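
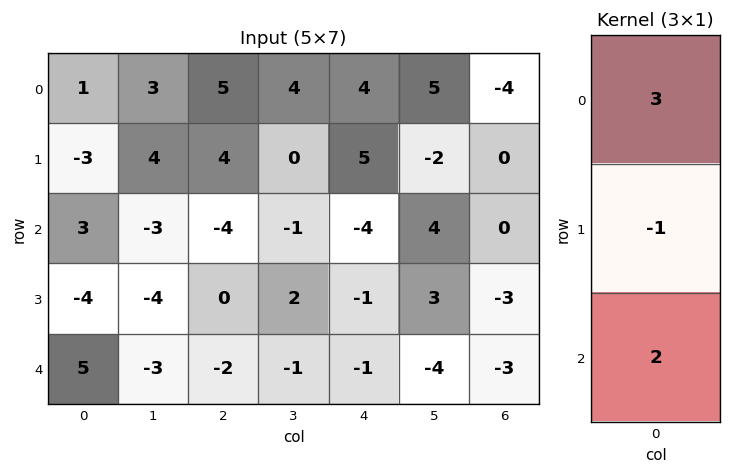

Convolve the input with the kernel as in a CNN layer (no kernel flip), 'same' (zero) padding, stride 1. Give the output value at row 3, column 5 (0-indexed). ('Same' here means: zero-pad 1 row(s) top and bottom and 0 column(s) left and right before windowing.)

The receptive field on the zero-padded input at this output position is [4 / 3 / -4]. Elementwise product with the kernel and sum: 4·3 + 3·-1 + -4·2.

1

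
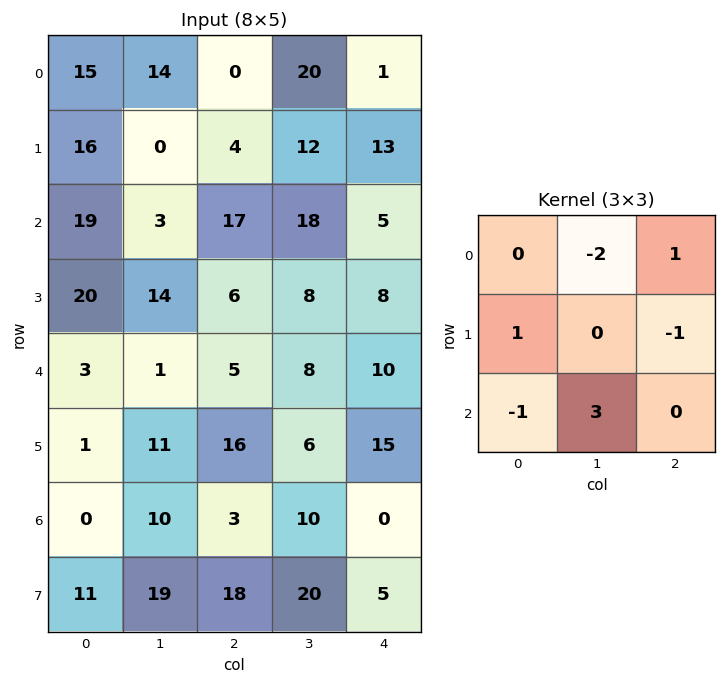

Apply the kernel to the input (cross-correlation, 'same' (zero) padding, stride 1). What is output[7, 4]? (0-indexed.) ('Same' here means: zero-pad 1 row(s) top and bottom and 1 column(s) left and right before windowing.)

20

The receptive field on the zero-padded input at this output position is [10 0 0 / 20 5 0 / 0 0 0]. Elementwise product with the kernel and sum: 0·-2 + 0·1 + 20·1 + 0·-1 + 0·-1 + 0·3.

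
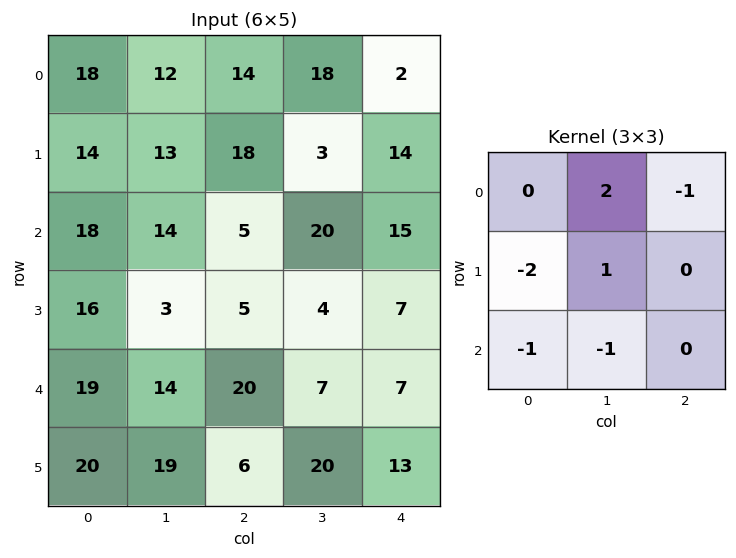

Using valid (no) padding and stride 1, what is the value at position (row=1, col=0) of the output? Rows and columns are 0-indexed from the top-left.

The receptive field on the input at this output position is [14 13 18 / 18 14 5 / 16 3 5]. Elementwise product with the kernel and sum: 13·2 + 18·-1 + 18·-2 + 14·1 + 16·-1 + 3·-1.

-33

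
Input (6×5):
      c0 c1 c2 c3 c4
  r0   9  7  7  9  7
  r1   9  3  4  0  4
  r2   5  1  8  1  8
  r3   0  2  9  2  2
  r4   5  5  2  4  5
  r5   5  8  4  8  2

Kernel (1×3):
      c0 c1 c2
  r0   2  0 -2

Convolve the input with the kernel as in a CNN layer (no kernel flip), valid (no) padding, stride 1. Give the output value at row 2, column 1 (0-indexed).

0

The receptive field on the input at this output position is [1 8 1]. Elementwise product with the kernel and sum: 1·2 + 1·-2.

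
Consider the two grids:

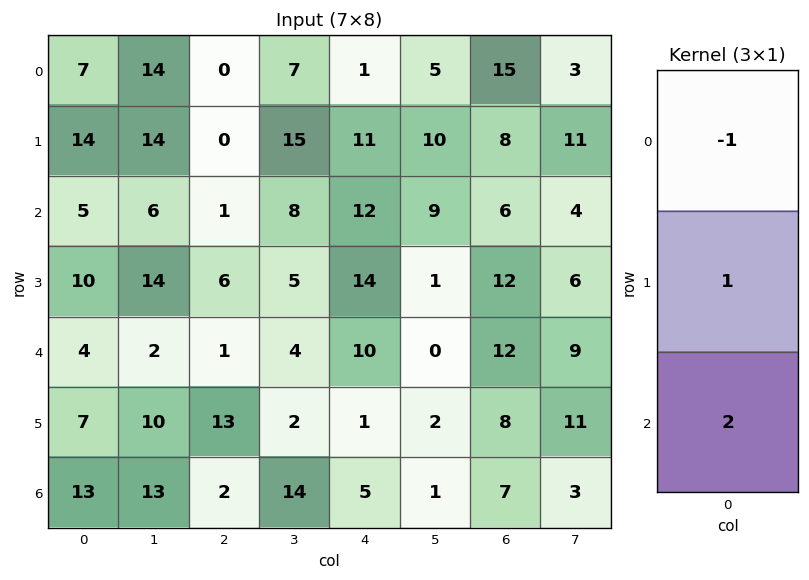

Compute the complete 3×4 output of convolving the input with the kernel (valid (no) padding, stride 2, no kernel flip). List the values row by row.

17 2 34 5
13 7 22 30
29 16 1 10

Output[0,0]: The receptive field on the input at this output position is [7 / 14 / 5]. Elementwise product with the kernel and sum: 7·-1 + 14·1 + 5·2.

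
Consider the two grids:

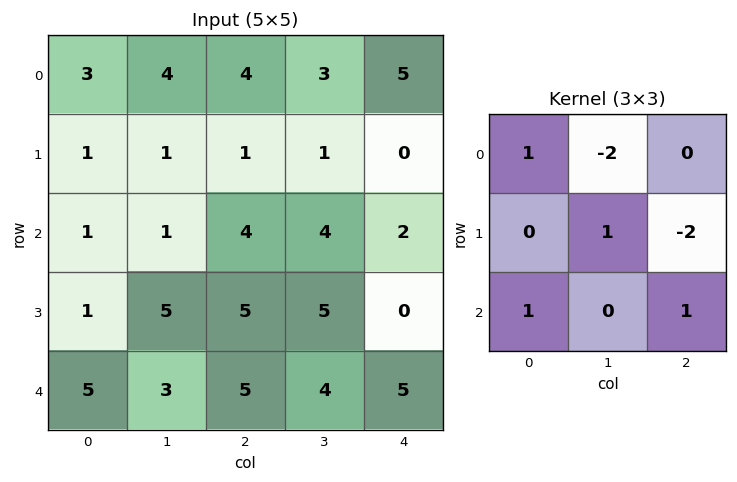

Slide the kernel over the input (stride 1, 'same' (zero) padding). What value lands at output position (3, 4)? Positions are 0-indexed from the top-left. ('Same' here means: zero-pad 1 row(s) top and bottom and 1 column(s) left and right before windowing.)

The receptive field on the zero-padded input at this output position is [4 2 0 / 5 0 0 / 4 5 0]. Elementwise product with the kernel and sum: 4·1 + 2·-2 + 0·1 + 0·-2 + 4·1 + 0·1.

4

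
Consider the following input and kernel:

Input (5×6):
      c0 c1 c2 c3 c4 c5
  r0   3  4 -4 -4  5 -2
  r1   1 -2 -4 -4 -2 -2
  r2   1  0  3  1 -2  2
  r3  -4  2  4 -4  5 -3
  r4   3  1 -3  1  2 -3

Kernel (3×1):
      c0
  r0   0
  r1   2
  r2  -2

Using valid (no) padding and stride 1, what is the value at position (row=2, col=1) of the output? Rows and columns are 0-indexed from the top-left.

The receptive field on the input at this output position is [0 / 2 / 1]. Elementwise product with the kernel and sum: 2·2 + 1·-2.

2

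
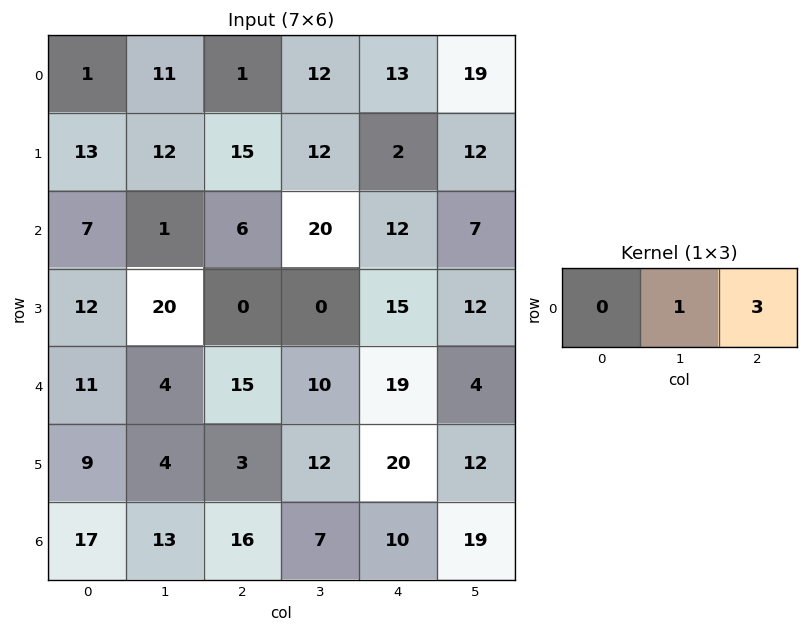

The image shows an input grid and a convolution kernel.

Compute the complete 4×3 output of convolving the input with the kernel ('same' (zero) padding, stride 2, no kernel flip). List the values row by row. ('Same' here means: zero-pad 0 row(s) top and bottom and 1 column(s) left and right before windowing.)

Output[0,0]: The receptive field on the zero-padded input at this output position is [0 1 11]. Elementwise product with the kernel and sum: 1·1 + 11·3.
Output[0,1]: The receptive field on the zero-padded input at this output position is [11 1 12]. Elementwise product with the kernel and sum: 1·1 + 12·3.

34 37 70
10 66 33
23 45 31
56 37 67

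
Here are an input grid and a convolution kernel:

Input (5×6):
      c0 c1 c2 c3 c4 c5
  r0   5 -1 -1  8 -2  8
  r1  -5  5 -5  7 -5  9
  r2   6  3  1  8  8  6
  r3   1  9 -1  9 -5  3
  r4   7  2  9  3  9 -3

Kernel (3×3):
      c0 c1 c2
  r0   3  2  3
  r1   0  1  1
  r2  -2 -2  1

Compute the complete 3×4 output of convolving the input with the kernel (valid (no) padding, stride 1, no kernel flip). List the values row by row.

-7 21 -1 22
-37 28 -21 47
26 24 32 29

Output[0,0]: The receptive field on the input at this output position is [5 -1 -1 / -5 5 -5 / 6 3 1]. Elementwise product with the kernel and sum: 5·3 + -1·2 + -1·3 + 5·1 + -5·1 + 6·-2 + 3·-2 + 1·1.
Output[0,1]: The receptive field on the input at this output position is [-1 -1 8 / 5 -5 7 / 3 1 8]. Elementwise product with the kernel and sum: -1·3 + -1·2 + 8·3 + -5·1 + 7·1 + 3·-2 + 1·-2 + 8·1.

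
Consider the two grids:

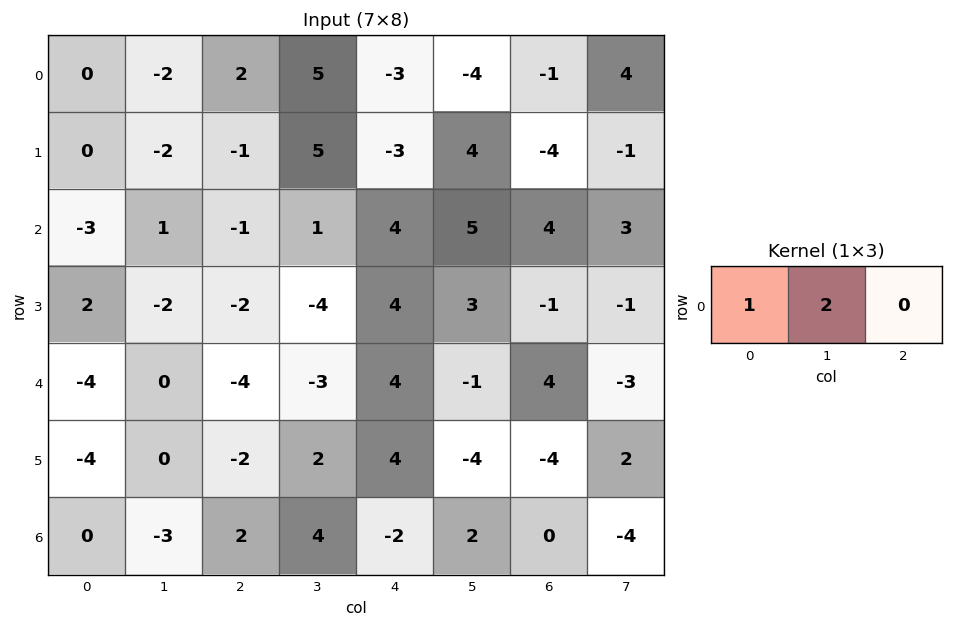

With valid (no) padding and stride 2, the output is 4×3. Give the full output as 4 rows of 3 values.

Output[0,0]: The receptive field on the input at this output position is [0 -2 2]. Elementwise product with the kernel and sum: 0·1 + -2·2.
Output[0,1]: The receptive field on the input at this output position is [2 5 -3]. Elementwise product with the kernel and sum: 2·1 + 5·2.

-4 12 -11
-1 1 14
-4 -10 2
-6 10 2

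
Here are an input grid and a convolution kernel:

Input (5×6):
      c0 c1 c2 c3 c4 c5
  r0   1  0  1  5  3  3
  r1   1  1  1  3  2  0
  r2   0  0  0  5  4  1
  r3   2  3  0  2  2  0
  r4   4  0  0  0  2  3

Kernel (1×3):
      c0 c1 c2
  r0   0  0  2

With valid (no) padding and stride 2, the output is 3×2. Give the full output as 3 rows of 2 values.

Output[0,0]: The receptive field on the input at this output position is [1 0 1]. Elementwise product with the kernel and sum: 1·2.
Output[0,1]: The receptive field on the input at this output position is [1 5 3]. Elementwise product with the kernel and sum: 3·2.

2 6
0 8
0 4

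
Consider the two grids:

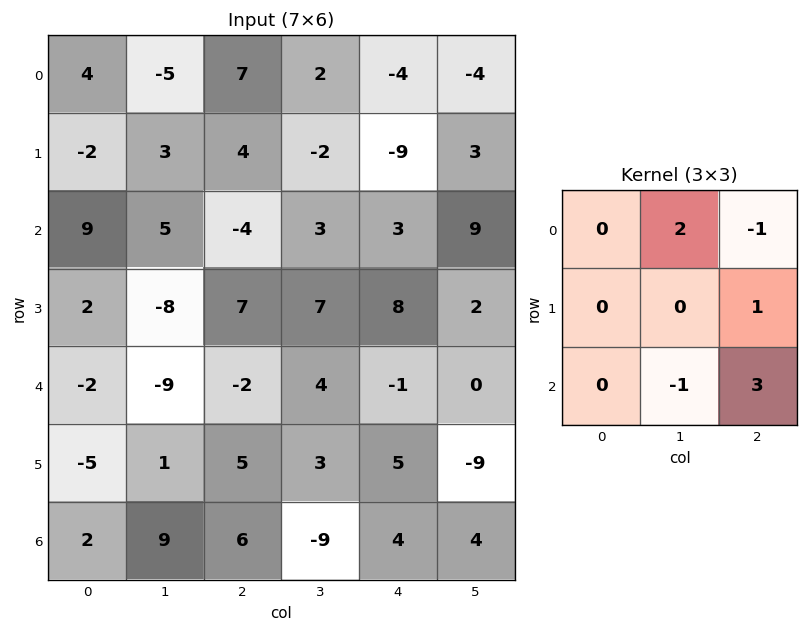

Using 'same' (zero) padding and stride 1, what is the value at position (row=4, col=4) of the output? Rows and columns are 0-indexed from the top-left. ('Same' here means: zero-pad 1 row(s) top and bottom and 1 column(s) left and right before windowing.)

-18

The receptive field on the zero-padded input at this output position is [7 8 2 / 4 -1 0 / 3 5 -9]. Elementwise product with the kernel and sum: 8·2 + 2·-1 + 0·1 + 5·-1 + -9·3.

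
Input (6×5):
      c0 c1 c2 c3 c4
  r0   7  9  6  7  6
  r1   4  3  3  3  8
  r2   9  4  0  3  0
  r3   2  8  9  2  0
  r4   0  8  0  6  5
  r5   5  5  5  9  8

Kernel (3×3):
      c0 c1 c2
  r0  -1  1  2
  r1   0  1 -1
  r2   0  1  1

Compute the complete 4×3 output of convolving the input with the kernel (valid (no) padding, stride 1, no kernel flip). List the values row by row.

Output[0,0]: The receptive field on the input at this output position is [7 9 6 / 4 3 3 / 9 4 0]. Elementwise product with the kernel and sum: 7·-1 + 9·1 + 6·2 + 3·1 + 3·-1 + 4·1 + 0·1.
Output[0,1]: The receptive field on the input at this output position is [9 6 7 / 3 3 3 / 4 0 3]. Elementwise product with the kernel and sum: 9·-1 + 6·1 + 7·2 + 3·1 + 3·-1 + 0·1 + 3·1.

18 14 11
26 14 21
2 15 16
42 13 11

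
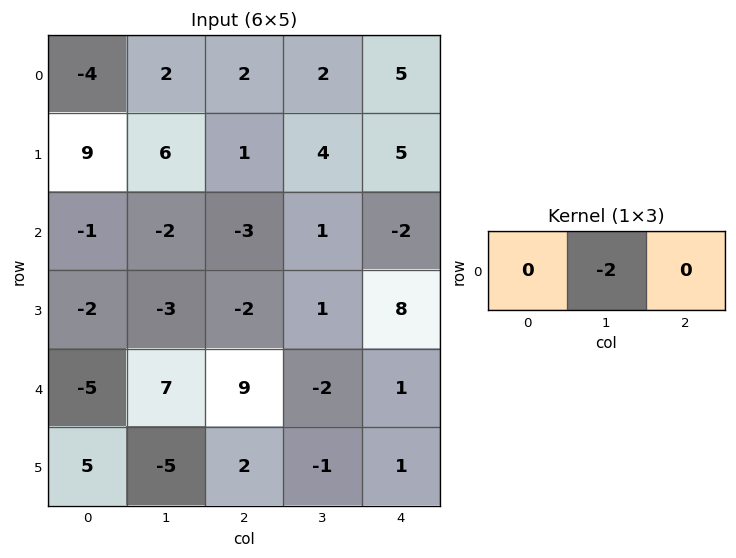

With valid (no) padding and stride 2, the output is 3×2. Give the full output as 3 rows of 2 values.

Output[0,0]: The receptive field on the input at this output position is [-4 2 2]. Elementwise product with the kernel and sum: 2·-2.

-4 -4
4 -2
-14 4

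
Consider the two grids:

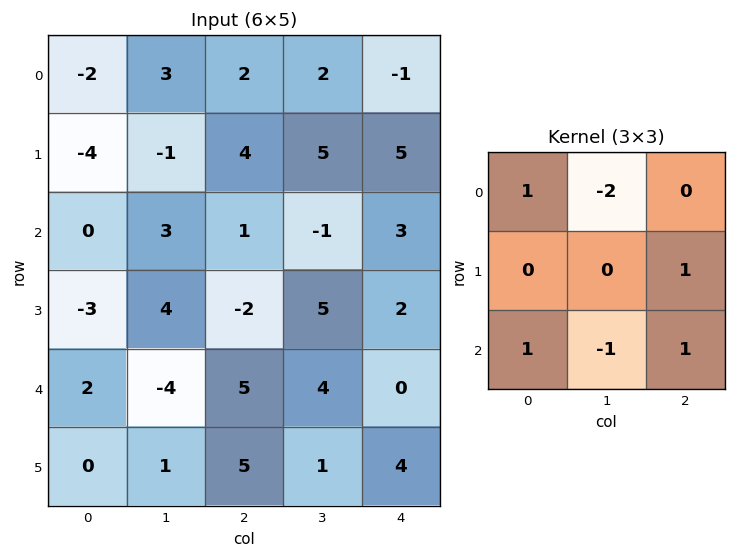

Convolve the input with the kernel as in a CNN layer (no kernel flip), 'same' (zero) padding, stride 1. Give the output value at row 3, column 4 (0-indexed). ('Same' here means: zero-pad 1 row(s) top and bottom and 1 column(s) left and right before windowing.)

-3

The receptive field on the zero-padded input at this output position is [-1 3 0 / 5 2 0 / 4 0 0]. Elementwise product with the kernel and sum: -1·1 + 3·-2 + 0·1 + 4·1 + 0·-1 + 0·1.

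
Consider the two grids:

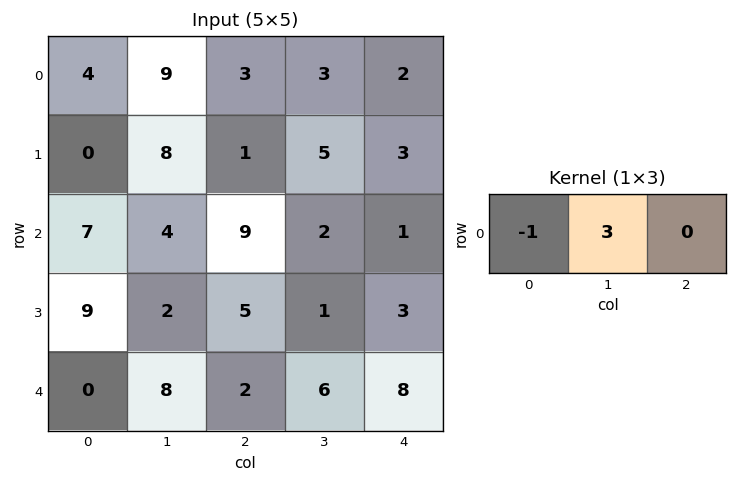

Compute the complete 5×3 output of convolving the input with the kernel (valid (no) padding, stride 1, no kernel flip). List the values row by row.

23 0 6
24 -5 14
5 23 -3
-3 13 -2
24 -2 16

Output[0,0]: The receptive field on the input at this output position is [4 9 3]. Elementwise product with the kernel and sum: 4·-1 + 9·3.
Output[0,1]: The receptive field on the input at this output position is [9 3 3]. Elementwise product with the kernel and sum: 9·-1 + 3·3.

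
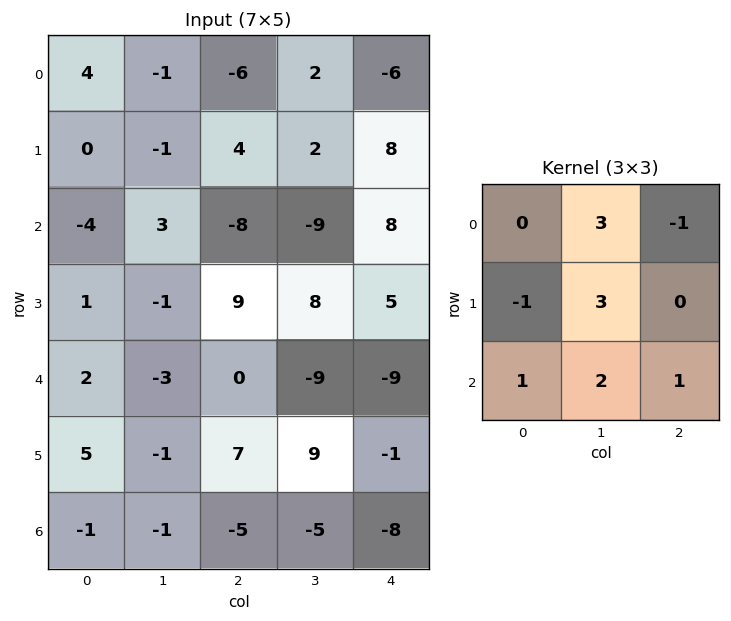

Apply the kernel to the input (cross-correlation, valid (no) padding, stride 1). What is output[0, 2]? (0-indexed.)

-4

The receptive field on the input at this output position is [-6 2 -6 / 4 2 8 / -8 -9 8]. Elementwise product with the kernel and sum: 2·3 + -6·-1 + 4·-1 + 2·3 + -8·1 + -9·2 + 8·1.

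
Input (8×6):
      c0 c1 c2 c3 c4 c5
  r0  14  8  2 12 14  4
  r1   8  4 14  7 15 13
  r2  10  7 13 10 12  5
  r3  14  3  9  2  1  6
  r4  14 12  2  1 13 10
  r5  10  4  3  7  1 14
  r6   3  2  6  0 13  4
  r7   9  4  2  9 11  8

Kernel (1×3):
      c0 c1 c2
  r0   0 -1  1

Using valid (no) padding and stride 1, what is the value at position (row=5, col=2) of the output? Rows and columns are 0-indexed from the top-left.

-6

The receptive field on the input at this output position is [3 7 1]. Elementwise product with the kernel and sum: 7·-1 + 1·1.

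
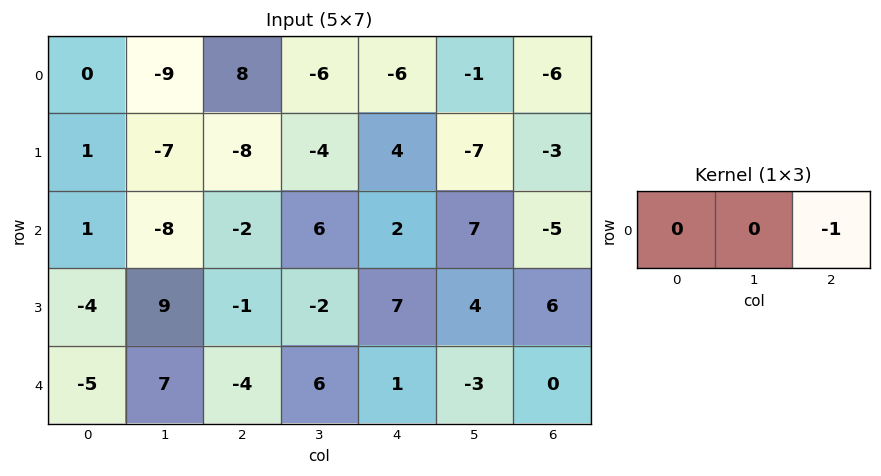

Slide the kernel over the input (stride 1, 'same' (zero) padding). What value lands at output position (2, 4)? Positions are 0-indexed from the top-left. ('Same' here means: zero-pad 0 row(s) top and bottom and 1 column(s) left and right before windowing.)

-7

The receptive field on the zero-padded input at this output position is [6 2 7]. Elementwise product with the kernel and sum: 7·-1.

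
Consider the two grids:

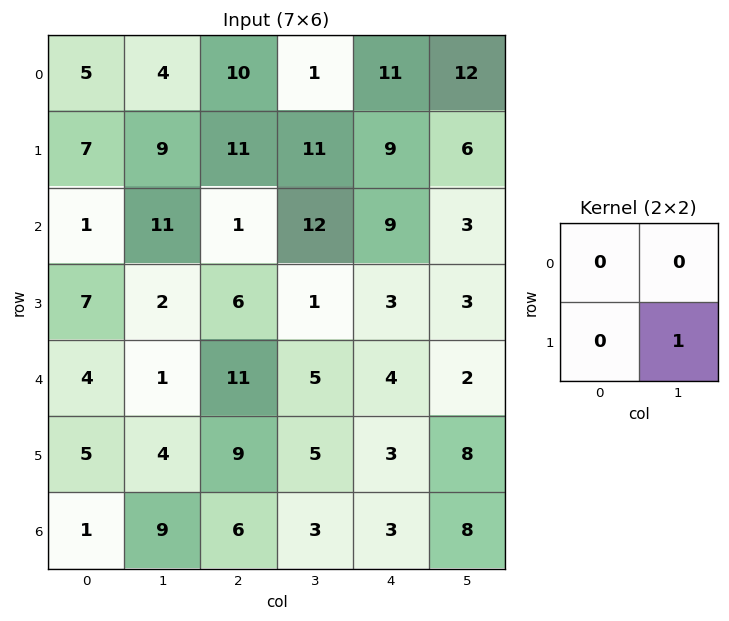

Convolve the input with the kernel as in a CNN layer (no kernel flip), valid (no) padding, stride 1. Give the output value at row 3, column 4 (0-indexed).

2

The receptive field on the input at this output position is [3 3 / 4 2]. Elementwise product with the kernel and sum: 2·1.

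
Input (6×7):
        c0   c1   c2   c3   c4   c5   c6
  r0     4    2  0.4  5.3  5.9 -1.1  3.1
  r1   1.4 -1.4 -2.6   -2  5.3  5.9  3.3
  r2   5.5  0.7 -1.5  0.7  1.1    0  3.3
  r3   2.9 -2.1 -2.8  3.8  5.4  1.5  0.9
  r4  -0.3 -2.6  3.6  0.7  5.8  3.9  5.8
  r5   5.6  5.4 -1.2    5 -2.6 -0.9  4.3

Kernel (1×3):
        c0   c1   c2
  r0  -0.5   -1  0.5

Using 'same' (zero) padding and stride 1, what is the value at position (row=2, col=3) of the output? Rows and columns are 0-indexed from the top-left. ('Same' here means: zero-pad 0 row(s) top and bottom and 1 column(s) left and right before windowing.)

The receptive field on the zero-padded input at this output position is [-1.5 0.7 1.1]. Elementwise product with the kernel and sum: -1.5·-0.5 + 0.7·-1 + 1.1·0.5.

0.6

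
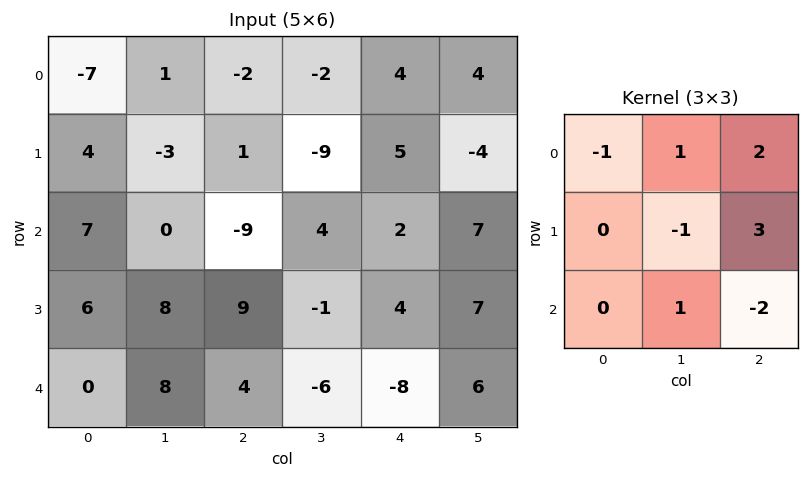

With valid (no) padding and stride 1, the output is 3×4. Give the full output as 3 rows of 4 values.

28 -52 32 -15
-42 18 -7 15
-6 3 40 9

Output[0,0]: The receptive field on the input at this output position is [-7 1 -2 / 4 -3 1 / 7 0 -9]. Elementwise product with the kernel and sum: -7·-1 + 1·1 + -2·2 + -3·-1 + 1·3 + 0·1 + -9·-2.
Output[0,1]: The receptive field on the input at this output position is [1 -2 -2 / -3 1 -9 / 0 -9 4]. Elementwise product with the kernel and sum: 1·-1 + -2·1 + -2·2 + 1·-1 + -9·3 + -9·1 + 4·-2.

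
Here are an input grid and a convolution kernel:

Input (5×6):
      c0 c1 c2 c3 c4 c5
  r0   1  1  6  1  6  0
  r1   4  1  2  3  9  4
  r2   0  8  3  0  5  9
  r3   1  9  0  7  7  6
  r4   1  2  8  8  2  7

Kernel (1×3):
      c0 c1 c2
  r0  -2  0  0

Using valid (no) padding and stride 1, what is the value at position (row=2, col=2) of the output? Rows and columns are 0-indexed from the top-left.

The receptive field on the input at this output position is [3 0 5]. Elementwise product with the kernel and sum: 3·-2.

-6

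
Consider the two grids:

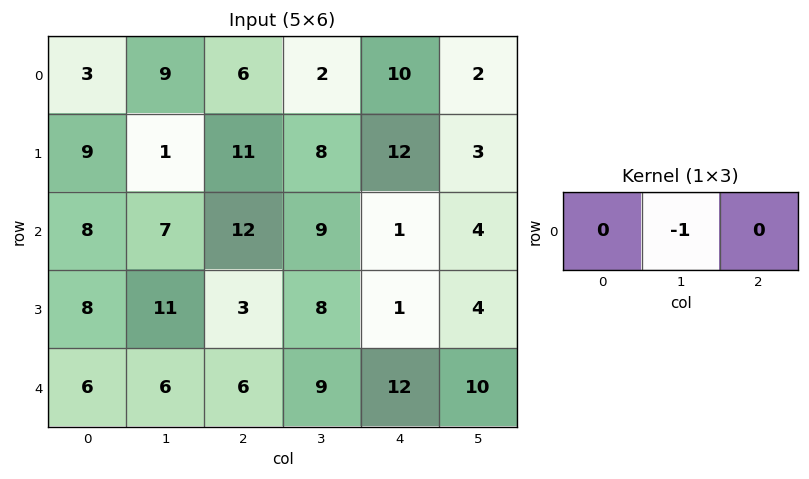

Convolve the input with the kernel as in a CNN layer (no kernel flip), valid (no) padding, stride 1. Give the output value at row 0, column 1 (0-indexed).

The receptive field on the input at this output position is [9 6 2]. Elementwise product with the kernel and sum: 6·-1.

-6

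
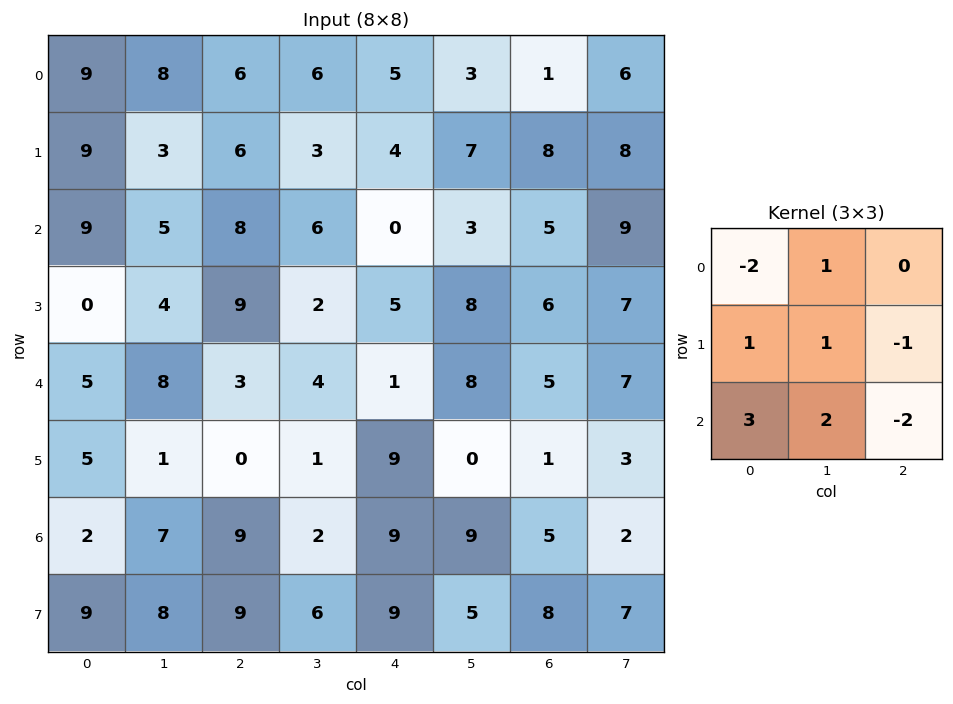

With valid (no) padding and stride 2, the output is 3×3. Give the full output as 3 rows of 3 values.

Output[0,0]: The receptive field on the input at this output position is [9 8 6 / 9 3 6 / 9 5 8]. Elementwise product with the kernel and sum: 9·-2 + 8·1 + 9·1 + 3·1 + 6·-1 + 9·3 + 5·2 + 8·-2.

17 35 -8
7 11 19
6 3 49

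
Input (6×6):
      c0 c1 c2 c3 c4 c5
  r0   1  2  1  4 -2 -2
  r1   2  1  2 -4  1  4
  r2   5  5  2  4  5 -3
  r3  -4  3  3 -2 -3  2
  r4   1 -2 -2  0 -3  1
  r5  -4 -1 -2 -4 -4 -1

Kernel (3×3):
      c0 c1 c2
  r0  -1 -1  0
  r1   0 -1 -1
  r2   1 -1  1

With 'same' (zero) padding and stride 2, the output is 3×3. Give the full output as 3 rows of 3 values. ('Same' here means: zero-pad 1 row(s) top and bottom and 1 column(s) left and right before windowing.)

Output[0,0]: The receptive field on the zero-padded input at this output position is [0 0 0 / 0 1 2 / 0 2 1]. Elementwise product with the kernel and sum: 0·-1 + 0·-1 + 1·-1 + 2·-1 + 0·1 + 2·-1 + 1·1.

-4 -10 3
-5 -11 4
8 -7 6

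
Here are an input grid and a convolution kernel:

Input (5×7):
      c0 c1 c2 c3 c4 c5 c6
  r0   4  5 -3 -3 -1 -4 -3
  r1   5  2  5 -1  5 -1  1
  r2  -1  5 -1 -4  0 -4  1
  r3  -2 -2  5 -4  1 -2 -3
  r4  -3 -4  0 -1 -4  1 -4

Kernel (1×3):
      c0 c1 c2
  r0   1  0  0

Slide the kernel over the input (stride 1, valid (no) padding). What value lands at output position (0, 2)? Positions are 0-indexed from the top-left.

The receptive field on the input at this output position is [-3 -3 -1]. Elementwise product with the kernel and sum: -3·1.

-3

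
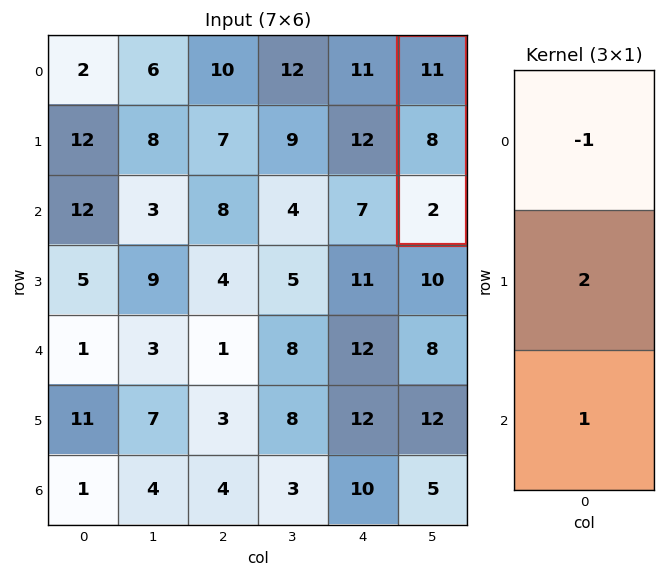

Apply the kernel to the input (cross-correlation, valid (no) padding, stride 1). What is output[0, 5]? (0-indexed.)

7

The receptive field on the input at this output position is [11 / 8 / 2]. Elementwise product with the kernel and sum: 11·-1 + 8·2 + 2·1.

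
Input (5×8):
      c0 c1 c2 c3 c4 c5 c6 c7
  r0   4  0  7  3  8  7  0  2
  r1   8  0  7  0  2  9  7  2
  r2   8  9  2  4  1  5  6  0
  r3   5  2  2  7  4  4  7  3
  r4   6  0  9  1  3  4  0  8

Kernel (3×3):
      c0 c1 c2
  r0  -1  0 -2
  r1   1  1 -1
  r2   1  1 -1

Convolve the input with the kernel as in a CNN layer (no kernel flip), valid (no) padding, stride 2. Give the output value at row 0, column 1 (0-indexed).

-13

The receptive field on the input at this output position is [7 3 8 / 7 0 2 / 2 4 1]. Elementwise product with the kernel and sum: 7·-1 + 8·-2 + 7·1 + 0·1 + 2·-1 + 2·1 + 4·1 + 1·-1.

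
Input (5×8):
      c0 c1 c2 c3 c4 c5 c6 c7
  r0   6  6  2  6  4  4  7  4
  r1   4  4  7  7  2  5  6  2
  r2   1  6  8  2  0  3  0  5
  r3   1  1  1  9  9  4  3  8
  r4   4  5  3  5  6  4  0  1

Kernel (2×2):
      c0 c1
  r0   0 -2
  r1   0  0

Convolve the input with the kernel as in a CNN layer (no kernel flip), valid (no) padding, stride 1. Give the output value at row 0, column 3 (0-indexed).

The receptive field on the input at this output position is [6 4 / 7 2]. Elementwise product with the kernel and sum: 4·-2.

-8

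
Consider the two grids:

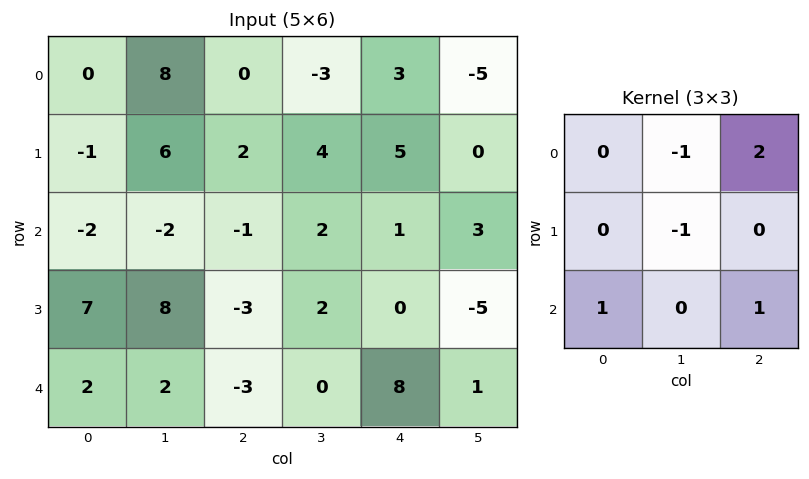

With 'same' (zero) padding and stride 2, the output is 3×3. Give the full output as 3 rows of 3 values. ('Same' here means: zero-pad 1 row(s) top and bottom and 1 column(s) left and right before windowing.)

6 10 1
23 17 -9
7 10 -18

Output[0,0]: The receptive field on the zero-padded input at this output position is [0 0 0 / 0 0 8 / 0 -1 6]. Elementwise product with the kernel and sum: 0·-1 + 0·2 + 0·-1 + 0·1 + 6·1.
Output[0,1]: The receptive field on the zero-padded input at this output position is [0 0 0 / 8 0 -3 / 6 2 4]. Elementwise product with the kernel and sum: 0·-1 + 0·2 + 0·-1 + 6·1 + 4·1.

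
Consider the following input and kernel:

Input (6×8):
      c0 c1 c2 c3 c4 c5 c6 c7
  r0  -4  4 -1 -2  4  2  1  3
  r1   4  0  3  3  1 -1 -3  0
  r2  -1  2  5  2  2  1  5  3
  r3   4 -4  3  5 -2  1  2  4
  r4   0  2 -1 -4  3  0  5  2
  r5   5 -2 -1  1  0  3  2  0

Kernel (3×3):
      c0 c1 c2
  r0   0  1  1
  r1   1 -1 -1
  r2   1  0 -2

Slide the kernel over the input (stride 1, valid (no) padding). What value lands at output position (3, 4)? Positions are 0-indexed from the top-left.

-3

The receptive field on the input at this output position is [-2 1 2 / 3 0 5 / 0 3 2]. Elementwise product with the kernel and sum: 1·1 + 2·1 + 3·1 + 0·-1 + 5·-1 + 0·1 + 2·-2.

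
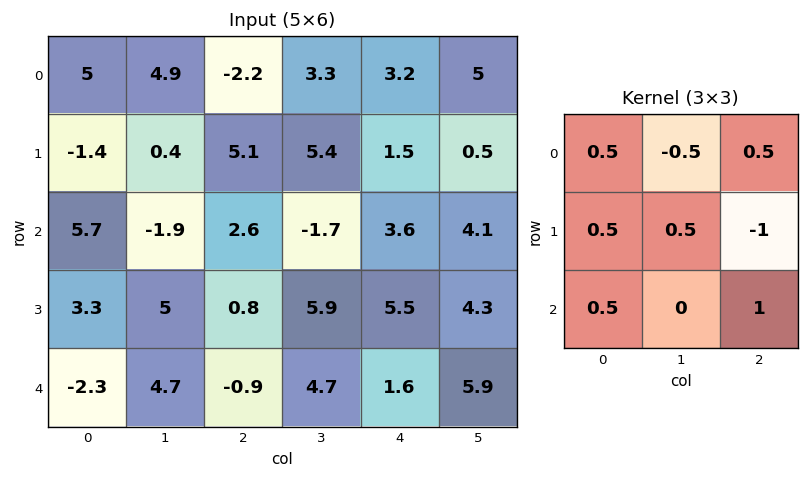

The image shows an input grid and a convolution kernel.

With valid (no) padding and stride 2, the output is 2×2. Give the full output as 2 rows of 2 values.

-1.2 7.5
6.4 2.95

Output[0,0]: The receptive field on the input at this output position is [5 4.9 -2.2 / -1.4 0.4 5.1 / 5.7 -1.9 2.6]. Elementwise product with the kernel and sum: 5·0.5 + 4.9·-0.5 + -2.2·0.5 + -1.4·0.5 + 0.4·0.5 + 5.1·-1 + 5.7·0.5 + 2.6·1.
Output[0,1]: The receptive field on the input at this output position is [-2.2 3.3 3.2 / 5.1 5.4 1.5 / 2.6 -1.7 3.6]. Elementwise product with the kernel and sum: -2.2·0.5 + 3.3·-0.5 + 3.2·0.5 + 5.1·0.5 + 5.4·0.5 + 1.5·-1 + 2.6·0.5 + 3.6·1.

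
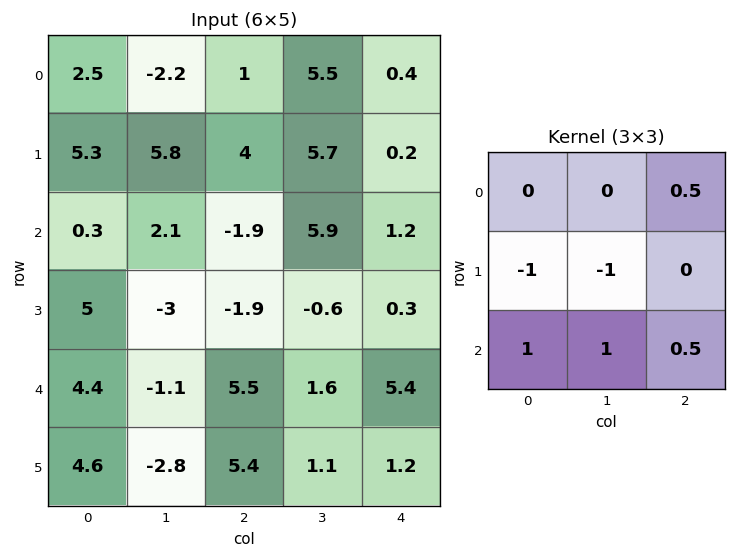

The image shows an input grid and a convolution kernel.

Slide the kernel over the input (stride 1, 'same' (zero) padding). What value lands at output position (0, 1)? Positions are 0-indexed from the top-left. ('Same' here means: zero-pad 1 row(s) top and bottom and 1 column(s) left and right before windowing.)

The receptive field on the zero-padded input at this output position is [0 0 0 / 2.5 -2.2 1 / 5.3 5.8 4]. Elementwise product with the kernel and sum: 0·0.5 + 2.5·-1 + -2.2·-1 + 5.3·1 + 5.8·1 + 4·0.5.

12.8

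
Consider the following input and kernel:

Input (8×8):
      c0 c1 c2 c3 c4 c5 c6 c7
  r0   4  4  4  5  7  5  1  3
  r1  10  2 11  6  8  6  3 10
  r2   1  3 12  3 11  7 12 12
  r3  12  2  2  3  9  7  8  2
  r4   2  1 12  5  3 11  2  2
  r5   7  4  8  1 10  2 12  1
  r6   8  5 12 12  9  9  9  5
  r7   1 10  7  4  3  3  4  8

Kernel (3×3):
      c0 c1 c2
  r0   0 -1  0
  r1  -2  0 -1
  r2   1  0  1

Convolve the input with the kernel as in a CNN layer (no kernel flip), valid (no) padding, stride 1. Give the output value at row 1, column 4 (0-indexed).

-23

The receptive field on the input at this output position is [8 6 3 / 11 7 12 / 9 7 8]. Elementwise product with the kernel and sum: 6·-1 + 11·-2 + 12·-1 + 9·1 + 8·1.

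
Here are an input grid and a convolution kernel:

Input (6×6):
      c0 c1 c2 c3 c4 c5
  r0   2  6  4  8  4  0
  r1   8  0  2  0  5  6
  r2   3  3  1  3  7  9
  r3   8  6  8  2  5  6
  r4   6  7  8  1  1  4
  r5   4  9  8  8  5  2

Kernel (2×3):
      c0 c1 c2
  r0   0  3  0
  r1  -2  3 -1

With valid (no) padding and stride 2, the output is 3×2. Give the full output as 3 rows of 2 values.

0 15
3 -6
32 6

Output[0,0]: The receptive field on the input at this output position is [2 6 4 / 8 0 2]. Elementwise product with the kernel and sum: 6·3 + 8·-2 + 0·3 + 2·-1.
Output[0,1]: The receptive field on the input at this output position is [4 8 4 / 2 0 5]. Elementwise product with the kernel and sum: 8·3 + 2·-2 + 0·3 + 5·-1.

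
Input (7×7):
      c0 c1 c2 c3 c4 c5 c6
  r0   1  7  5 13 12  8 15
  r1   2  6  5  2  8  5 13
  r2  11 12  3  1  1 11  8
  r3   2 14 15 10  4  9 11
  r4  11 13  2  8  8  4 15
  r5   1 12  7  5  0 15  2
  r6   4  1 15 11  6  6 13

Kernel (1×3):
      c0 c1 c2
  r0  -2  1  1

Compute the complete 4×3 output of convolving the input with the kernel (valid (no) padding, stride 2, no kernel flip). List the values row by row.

10 15 -1
-7 -4 17
-7 12 3
8 -13 7

Output[0,0]: The receptive field on the input at this output position is [1 7 5]. Elementwise product with the kernel and sum: 1·-2 + 7·1 + 5·1.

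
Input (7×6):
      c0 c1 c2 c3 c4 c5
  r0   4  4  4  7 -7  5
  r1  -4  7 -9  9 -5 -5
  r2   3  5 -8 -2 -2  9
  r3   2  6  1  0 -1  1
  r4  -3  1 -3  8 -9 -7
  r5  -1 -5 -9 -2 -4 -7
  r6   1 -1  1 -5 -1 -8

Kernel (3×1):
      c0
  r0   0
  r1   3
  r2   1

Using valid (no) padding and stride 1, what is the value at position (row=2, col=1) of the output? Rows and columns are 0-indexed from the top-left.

19

The receptive field on the input at this output position is [5 / 6 / 1]. Elementwise product with the kernel and sum: 6·3 + 1·1.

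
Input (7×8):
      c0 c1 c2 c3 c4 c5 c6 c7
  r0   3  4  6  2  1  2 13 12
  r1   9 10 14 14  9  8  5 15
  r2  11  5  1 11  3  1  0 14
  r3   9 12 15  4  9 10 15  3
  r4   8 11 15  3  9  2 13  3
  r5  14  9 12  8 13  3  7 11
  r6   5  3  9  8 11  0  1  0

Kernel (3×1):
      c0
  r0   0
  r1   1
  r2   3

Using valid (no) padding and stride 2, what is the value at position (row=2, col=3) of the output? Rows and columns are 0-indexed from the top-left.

The receptive field on the input at this output position is [13 / 7 / 1]. Elementwise product with the kernel and sum: 7·1 + 1·3.

10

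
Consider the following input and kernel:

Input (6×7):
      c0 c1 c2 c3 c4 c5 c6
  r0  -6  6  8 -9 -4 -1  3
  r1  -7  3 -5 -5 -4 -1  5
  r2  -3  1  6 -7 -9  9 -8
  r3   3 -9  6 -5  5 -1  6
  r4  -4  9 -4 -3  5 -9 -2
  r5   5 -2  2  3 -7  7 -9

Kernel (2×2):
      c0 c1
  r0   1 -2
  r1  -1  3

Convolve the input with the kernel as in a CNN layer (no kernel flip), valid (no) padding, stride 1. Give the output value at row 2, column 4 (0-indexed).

The receptive field on the input at this output position is [-9 9 / 5 -1]. Elementwise product with the kernel and sum: -9·1 + 9·-2 + 5·-1 + -1·3.

-35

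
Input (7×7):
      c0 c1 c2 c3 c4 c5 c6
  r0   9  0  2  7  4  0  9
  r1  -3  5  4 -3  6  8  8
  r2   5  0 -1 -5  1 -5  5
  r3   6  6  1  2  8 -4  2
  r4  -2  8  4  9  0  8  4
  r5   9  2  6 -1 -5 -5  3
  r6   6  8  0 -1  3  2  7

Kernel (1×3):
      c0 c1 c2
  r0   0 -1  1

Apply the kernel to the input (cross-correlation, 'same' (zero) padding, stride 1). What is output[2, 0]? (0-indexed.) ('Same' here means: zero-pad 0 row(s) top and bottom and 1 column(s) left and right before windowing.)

-5

The receptive field on the zero-padded input at this output position is [0 5 0]. Elementwise product with the kernel and sum: 5·-1 + 0·1.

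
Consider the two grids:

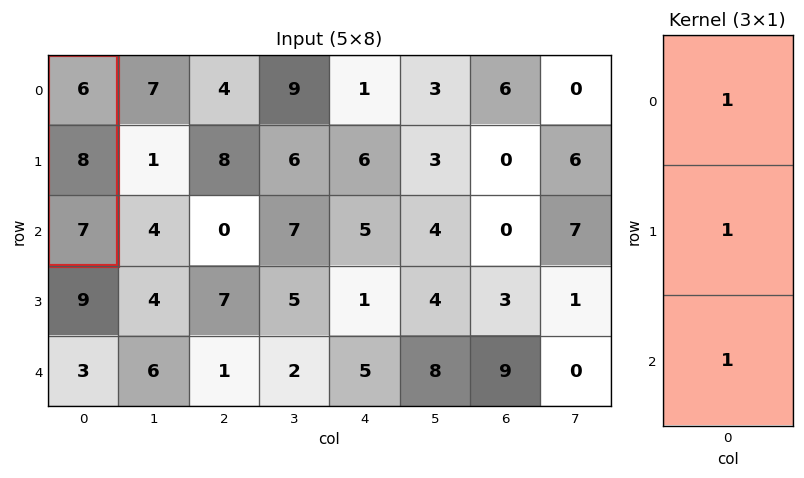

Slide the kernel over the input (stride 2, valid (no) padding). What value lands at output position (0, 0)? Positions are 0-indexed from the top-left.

The receptive field on the input at this output position is [6 / 8 / 7]. Elementwise product with the kernel and sum: 6·1 + 8·1 + 7·1.

21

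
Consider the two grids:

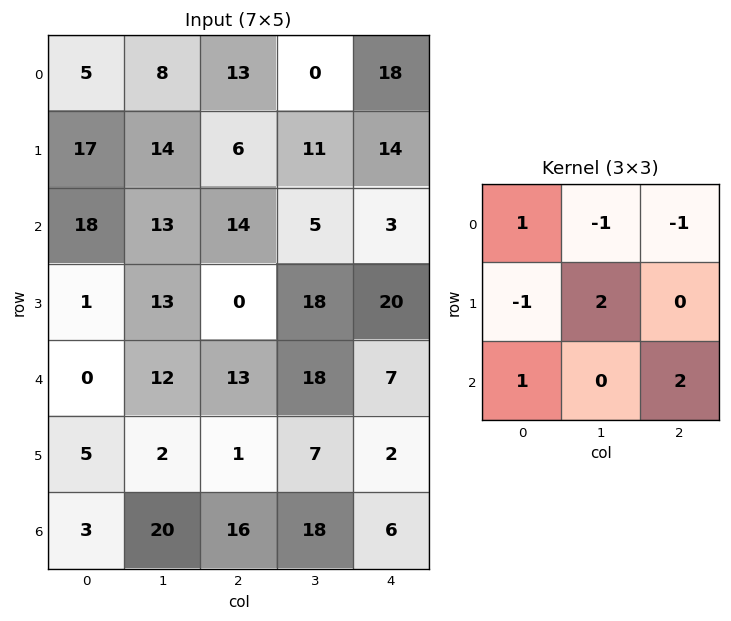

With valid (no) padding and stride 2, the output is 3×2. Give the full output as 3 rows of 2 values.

41 31
42 69
9 29

Output[0,0]: The receptive field on the input at this output position is [5 8 13 / 17 14 6 / 18 13 14]. Elementwise product with the kernel and sum: 5·1 + 8·-1 + 13·-1 + 17·-1 + 14·2 + 18·1 + 14·2.
Output[0,1]: The receptive field on the input at this output position is [13 0 18 / 6 11 14 / 14 5 3]. Elementwise product with the kernel and sum: 13·1 + 0·-1 + 18·-1 + 6·-1 + 11·2 + 14·1 + 3·2.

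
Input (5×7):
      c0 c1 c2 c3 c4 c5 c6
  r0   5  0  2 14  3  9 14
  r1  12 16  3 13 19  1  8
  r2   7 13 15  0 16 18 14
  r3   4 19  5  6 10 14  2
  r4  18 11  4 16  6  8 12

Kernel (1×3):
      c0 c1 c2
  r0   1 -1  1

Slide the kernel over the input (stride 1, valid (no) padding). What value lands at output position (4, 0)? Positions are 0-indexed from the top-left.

11

The receptive field on the input at this output position is [18 11 4]. Elementwise product with the kernel and sum: 18·1 + 11·-1 + 4·1.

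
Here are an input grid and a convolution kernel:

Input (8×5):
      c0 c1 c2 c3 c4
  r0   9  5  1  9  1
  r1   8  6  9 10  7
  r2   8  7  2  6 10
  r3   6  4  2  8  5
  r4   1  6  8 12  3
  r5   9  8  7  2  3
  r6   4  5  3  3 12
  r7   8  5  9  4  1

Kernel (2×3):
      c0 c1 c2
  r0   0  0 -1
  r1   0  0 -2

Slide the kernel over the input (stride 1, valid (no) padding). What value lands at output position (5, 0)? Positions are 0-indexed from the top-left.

The receptive field on the input at this output position is [9 8 7 / 4 5 3]. Elementwise product with the kernel and sum: 7·-1 + 3·-2.

-13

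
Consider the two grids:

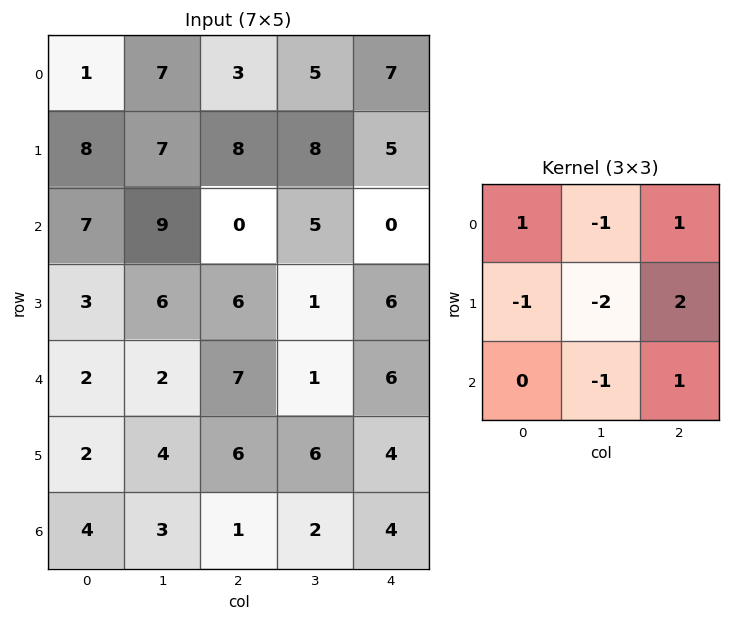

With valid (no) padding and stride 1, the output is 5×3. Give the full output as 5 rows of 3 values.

Output[0,0]: The receptive field on the input at this output position is [1 7 3 / 8 7 8 / 7 9 0]. Elementwise product with the kernel and sum: 1·1 + 7·-1 + 3·1 + 8·-1 + 7·-2 + 8·2 + 9·-1 + 0·1.
Output[0,1]: The receptive field on the input at this output position is [7 3 5 / 7 8 8 / 9 0 5]. Elementwise product with the kernel and sum: 7·1 + 3·-1 + 5·1 + 7·-1 + 8·-2 + 8·2 + 0·-1 + 5·1.

-18 7 -14
-16 3 0
0 -8 4
13 -13 12
7 -7 4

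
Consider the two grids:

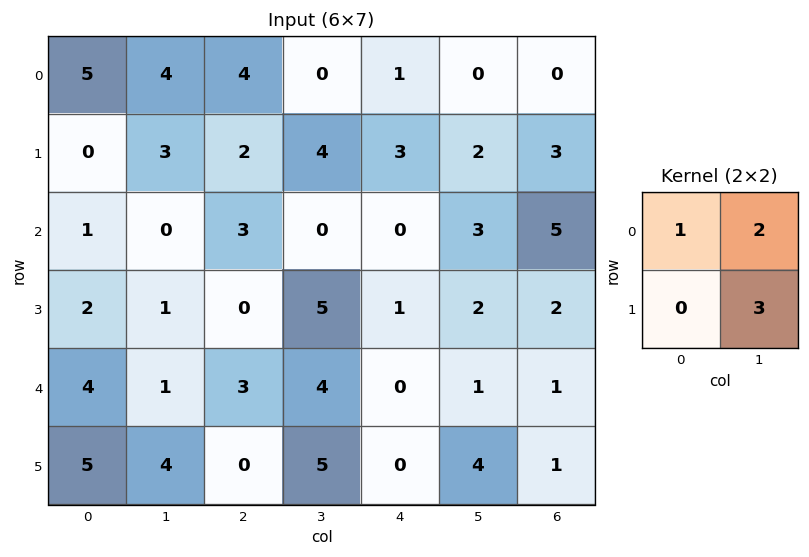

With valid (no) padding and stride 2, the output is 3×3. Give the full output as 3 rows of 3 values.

22 16 7
4 18 12
18 26 14

Output[0,0]: The receptive field on the input at this output position is [5 4 / 0 3]. Elementwise product with the kernel and sum: 5·1 + 4·2 + 3·3.
Output[0,1]: The receptive field on the input at this output position is [4 0 / 2 4]. Elementwise product with the kernel and sum: 4·1 + 0·2 + 4·3.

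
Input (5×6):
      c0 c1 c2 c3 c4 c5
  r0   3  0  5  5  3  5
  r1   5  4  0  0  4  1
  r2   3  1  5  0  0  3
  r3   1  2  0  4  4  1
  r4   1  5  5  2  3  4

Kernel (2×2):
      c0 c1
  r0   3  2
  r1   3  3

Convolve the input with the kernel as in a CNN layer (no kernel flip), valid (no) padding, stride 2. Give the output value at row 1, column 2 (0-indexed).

The receptive field on the input at this output position is [0 3 / 4 1]. Elementwise product with the kernel and sum: 0·3 + 3·2 + 4·3 + 1·3.

21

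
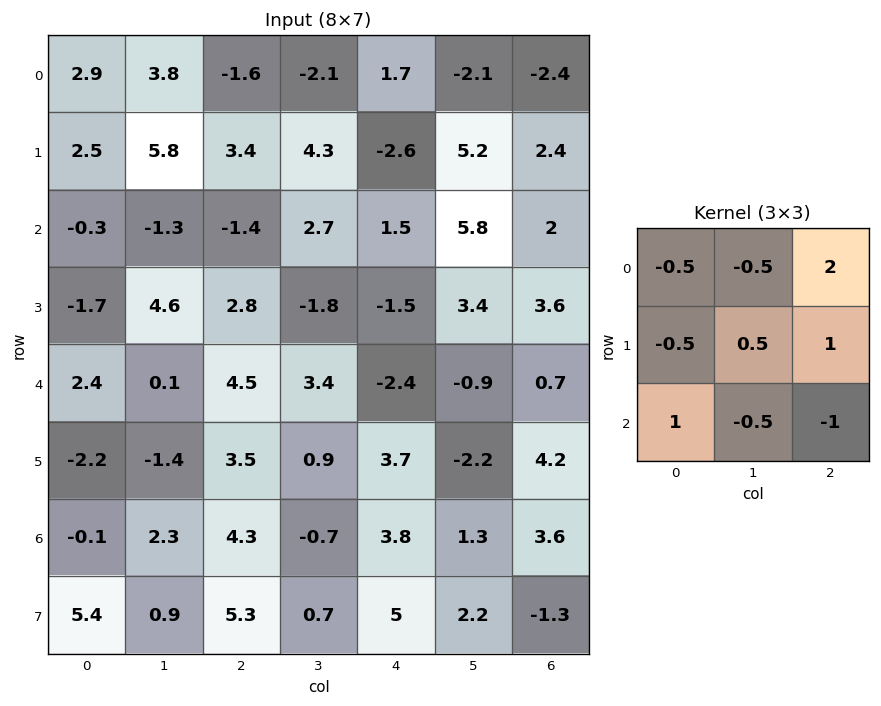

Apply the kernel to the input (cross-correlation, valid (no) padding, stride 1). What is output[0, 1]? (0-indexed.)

-5.5

The receptive field on the input at this output position is [3.8 -1.6 -2.1 / 5.8 3.4 4.3 / -1.3 -1.4 2.7]. Elementwise product with the kernel and sum: 3.8·-0.5 + -1.6·-0.5 + -2.1·2 + 5.8·-0.5 + 3.4·0.5 + 4.3·1 + -1.3·1 + -1.4·-0.5 + 2.7·-1.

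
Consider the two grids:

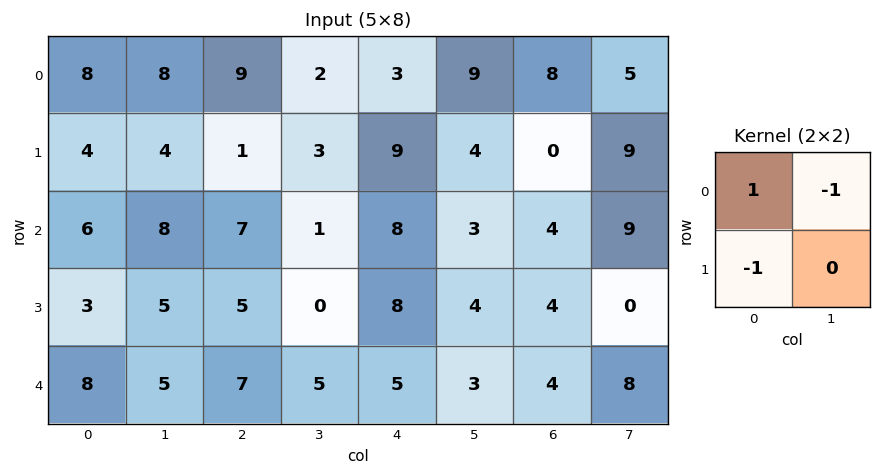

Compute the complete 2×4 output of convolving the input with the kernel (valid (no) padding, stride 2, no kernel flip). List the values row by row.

-4 6 -15 3
-5 1 -3 -9

Output[0,0]: The receptive field on the input at this output position is [8 8 / 4 4]. Elementwise product with the kernel and sum: 8·1 + 8·-1 + 4·-1.
Output[0,1]: The receptive field on the input at this output position is [9 2 / 1 3]. Elementwise product with the kernel and sum: 9·1 + 2·-1 + 1·-1.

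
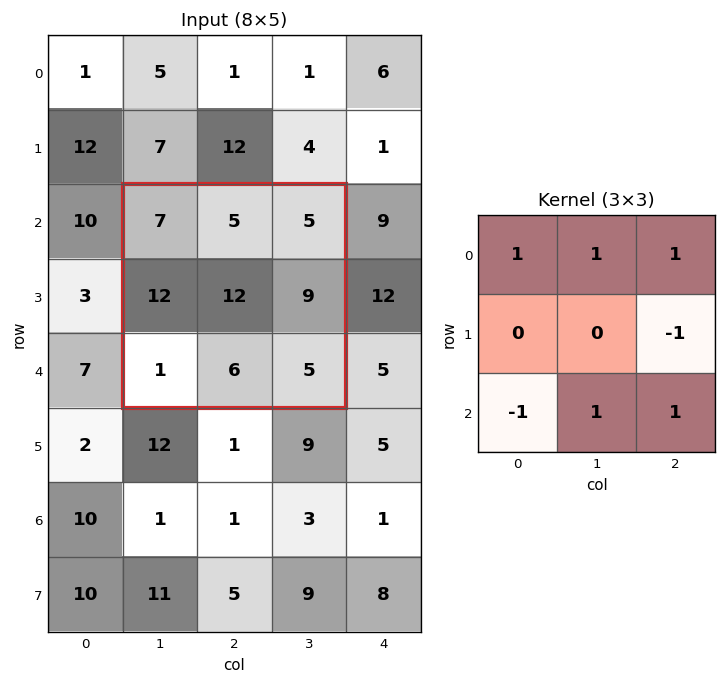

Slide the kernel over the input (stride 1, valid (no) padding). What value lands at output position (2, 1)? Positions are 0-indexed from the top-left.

The receptive field on the input at this output position is [7 5 5 / 12 12 9 / 1 6 5]. Elementwise product with the kernel and sum: 7·1 + 5·1 + 5·1 + 9·-1 + 1·-1 + 6·1 + 5·1.

18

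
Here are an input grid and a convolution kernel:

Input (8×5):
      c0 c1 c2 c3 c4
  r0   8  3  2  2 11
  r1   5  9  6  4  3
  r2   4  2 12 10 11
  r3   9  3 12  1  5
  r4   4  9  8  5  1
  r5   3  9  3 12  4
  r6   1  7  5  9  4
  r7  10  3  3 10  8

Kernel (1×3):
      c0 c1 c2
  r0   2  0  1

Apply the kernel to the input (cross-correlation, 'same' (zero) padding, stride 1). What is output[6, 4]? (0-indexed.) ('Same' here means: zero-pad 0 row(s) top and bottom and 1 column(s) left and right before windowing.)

The receptive field on the zero-padded input at this output position is [9 4 0]. Elementwise product with the kernel and sum: 9·2 + 0·1.

18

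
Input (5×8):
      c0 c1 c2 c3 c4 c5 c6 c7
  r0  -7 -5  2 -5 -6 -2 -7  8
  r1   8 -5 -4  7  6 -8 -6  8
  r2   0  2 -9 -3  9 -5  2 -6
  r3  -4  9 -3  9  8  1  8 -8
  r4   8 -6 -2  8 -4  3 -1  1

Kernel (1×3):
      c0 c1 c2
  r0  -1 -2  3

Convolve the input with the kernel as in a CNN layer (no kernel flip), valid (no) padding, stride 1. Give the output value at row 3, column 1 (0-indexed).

24

The receptive field on the input at this output position is [9 -3 9]. Elementwise product with the kernel and sum: 9·-1 + -3·-2 + 9·3.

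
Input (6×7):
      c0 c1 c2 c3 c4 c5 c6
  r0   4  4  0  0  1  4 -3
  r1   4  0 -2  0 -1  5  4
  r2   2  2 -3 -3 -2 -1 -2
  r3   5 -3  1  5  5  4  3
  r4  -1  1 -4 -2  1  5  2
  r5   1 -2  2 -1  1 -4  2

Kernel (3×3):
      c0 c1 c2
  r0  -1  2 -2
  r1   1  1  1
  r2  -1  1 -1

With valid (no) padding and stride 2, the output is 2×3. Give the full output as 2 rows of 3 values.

Output[0,0]: The receptive field on the input at this output position is [4 4 0 / 4 0 -2 / 2 2 -3]. Elementwise product with the kernel and sum: 4·-1 + 4·2 + 0·-2 + 4·1 + 0·1 + -2·1 + 2·-1 + 2·1 + -3·-1.
Output[0,1]: The receptive field on the input at this output position is [0 0 1 / -2 0 -1 / -3 -3 -2]. Elementwise product with the kernel and sum: 0·-1 + 0·2 + 1·-2 + -2·1 + 0·1 + -1·1 + -3·-1 + -3·1 + -2·-1.

9 -3 24
17 13 18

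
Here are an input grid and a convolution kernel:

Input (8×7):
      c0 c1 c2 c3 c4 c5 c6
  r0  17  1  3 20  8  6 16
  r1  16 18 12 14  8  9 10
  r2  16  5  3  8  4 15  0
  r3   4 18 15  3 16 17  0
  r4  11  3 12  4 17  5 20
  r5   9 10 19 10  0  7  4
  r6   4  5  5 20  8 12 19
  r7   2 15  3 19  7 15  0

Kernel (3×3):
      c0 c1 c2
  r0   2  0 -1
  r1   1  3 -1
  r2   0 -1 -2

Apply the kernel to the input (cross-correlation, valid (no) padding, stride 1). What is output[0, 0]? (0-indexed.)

The receptive field on the input at this output position is [17 1 3 / 16 18 12 / 16 5 3]. Elementwise product with the kernel and sum: 17·2 + 3·-1 + 16·1 + 18·3 + 12·-1 + 5·-1 + 3·-2.

78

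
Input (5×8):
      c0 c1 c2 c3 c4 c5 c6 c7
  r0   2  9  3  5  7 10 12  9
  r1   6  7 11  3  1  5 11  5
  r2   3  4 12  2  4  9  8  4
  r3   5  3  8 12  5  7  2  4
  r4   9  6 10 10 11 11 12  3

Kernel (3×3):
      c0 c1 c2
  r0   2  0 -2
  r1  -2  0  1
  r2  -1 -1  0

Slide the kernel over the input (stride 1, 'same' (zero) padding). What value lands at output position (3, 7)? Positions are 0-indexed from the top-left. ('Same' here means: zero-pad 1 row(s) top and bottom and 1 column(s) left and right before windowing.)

-3

The receptive field on the zero-padded input at this output position is [8 4 0 / 2 4 0 / 12 3 0]. Elementwise product with the kernel and sum: 8·2 + 0·-2 + 2·-2 + 0·1 + 12·-1 + 3·-1.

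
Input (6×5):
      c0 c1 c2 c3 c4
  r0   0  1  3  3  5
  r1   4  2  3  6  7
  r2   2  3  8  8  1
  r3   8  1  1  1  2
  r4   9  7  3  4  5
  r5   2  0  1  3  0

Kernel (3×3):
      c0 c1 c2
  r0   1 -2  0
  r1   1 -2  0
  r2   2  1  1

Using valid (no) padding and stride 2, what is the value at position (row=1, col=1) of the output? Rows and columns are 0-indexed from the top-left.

The receptive field on the input at this output position is [8 8 1 / 1 1 2 / 3 4 5]. Elementwise product with the kernel and sum: 8·1 + 8·-2 + 1·1 + 1·-2 + 3·2 + 4·1 + 5·1.

6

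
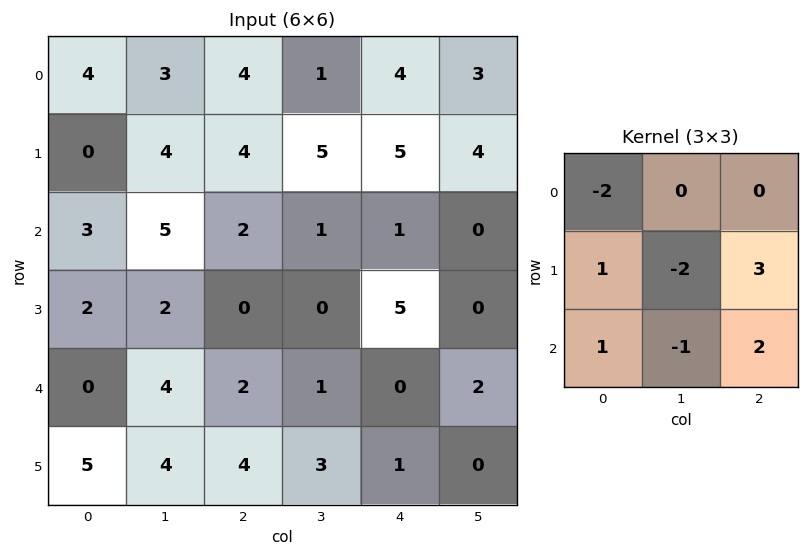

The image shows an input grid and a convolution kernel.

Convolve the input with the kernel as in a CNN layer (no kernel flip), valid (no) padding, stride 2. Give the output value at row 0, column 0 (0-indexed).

The receptive field on the input at this output position is [4 3 4 / 0 4 4 / 3 5 2]. Elementwise product with the kernel and sum: 4·-2 + 0·1 + 4·-2 + 4·3 + 3·1 + 5·-1 + 2·2.

-2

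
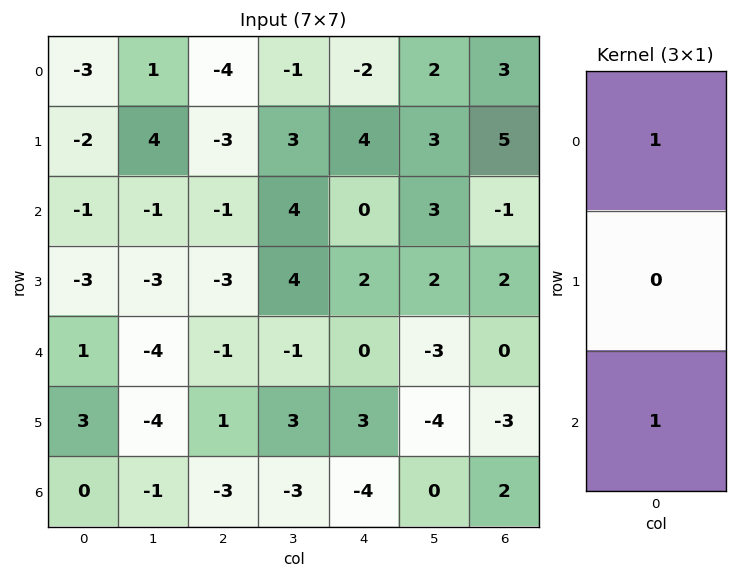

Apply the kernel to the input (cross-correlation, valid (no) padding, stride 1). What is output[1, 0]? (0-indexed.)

The receptive field on the input at this output position is [-2 / -1 / -3]. Elementwise product with the kernel and sum: -2·1 + -3·1.

-5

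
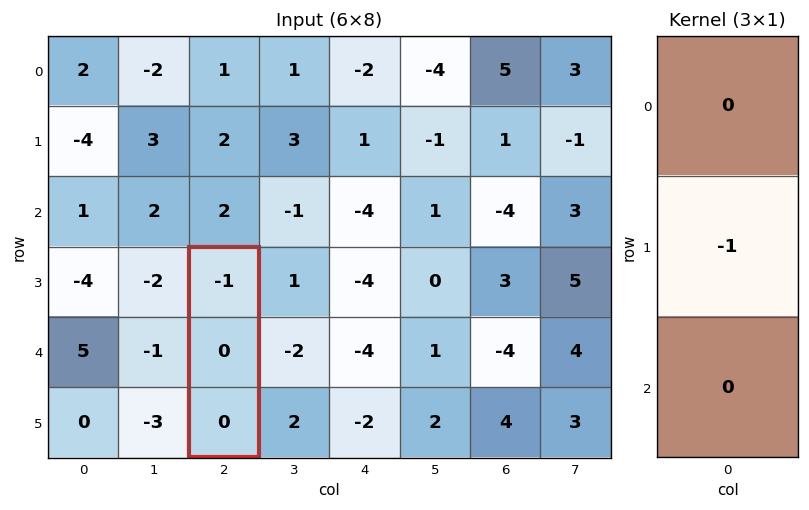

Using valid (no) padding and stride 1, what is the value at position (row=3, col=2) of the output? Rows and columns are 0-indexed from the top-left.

The receptive field on the input at this output position is [-1 / 0 / 0]. Elementwise product with the kernel and sum: 0·-1.

0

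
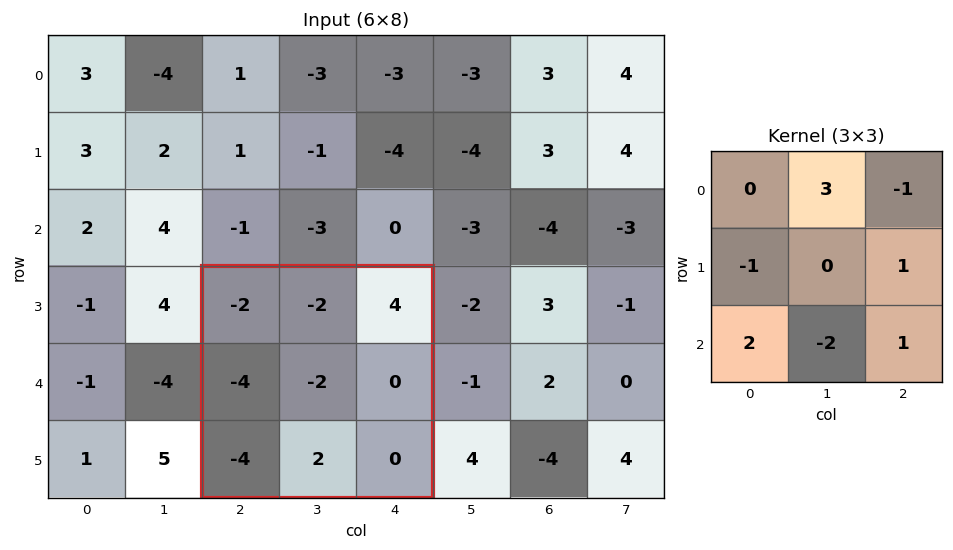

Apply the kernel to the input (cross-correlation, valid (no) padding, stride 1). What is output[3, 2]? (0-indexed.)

The receptive field on the input at this output position is [-2 -2 4 / -4 -2 0 / -4 2 0]. Elementwise product with the kernel and sum: -2·3 + 4·-1 + -4·-1 + 0·1 + -4·2 + 2·-2 + 0·1.

-18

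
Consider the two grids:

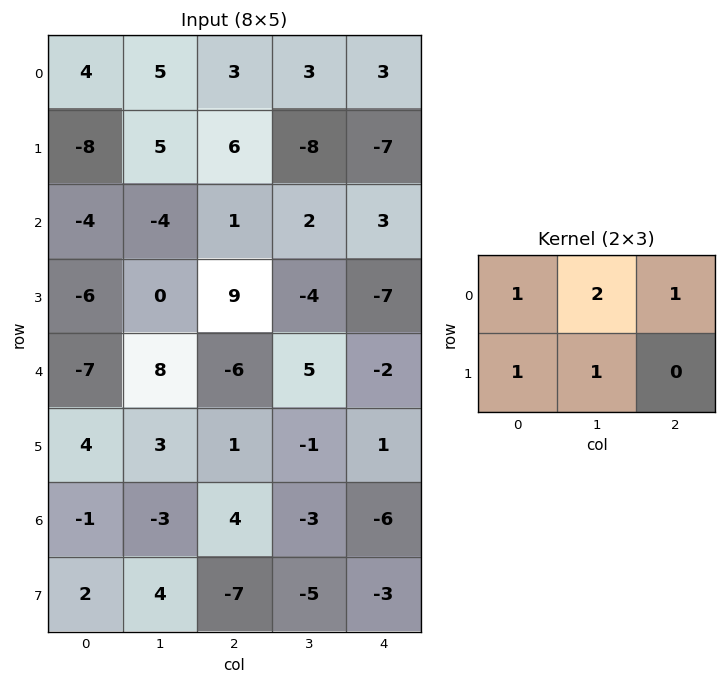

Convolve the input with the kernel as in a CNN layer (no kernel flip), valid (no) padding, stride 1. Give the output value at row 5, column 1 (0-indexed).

5

The receptive field on the input at this output position is [3 1 -1 / -3 4 -3]. Elementwise product with the kernel and sum: 3·1 + 1·2 + -1·1 + -3·1 + 4·1.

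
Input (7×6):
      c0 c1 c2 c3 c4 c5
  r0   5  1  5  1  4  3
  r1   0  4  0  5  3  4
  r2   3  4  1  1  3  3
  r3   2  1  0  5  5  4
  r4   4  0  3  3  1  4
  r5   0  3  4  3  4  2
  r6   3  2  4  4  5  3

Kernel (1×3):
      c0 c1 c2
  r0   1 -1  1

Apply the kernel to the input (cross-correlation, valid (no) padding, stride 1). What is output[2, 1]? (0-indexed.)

The receptive field on the input at this output position is [4 1 1]. Elementwise product with the kernel and sum: 4·1 + 1·-1 + 1·1.

4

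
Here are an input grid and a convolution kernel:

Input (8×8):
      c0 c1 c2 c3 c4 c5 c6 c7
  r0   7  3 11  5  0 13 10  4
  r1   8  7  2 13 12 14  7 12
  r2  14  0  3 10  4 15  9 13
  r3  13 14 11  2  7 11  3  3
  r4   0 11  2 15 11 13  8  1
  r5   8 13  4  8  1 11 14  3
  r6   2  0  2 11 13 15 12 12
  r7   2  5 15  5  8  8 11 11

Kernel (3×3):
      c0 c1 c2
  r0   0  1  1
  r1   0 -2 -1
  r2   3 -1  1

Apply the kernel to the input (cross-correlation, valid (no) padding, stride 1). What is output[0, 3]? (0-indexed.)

The receptive field on the input at this output position is [5 0 13 / 13 12 14 / 10 4 15]. Elementwise product with the kernel and sum: 0·1 + 13·1 + 12·-2 + 14·-1 + 10·3 + 4·-1 + 15·1.

16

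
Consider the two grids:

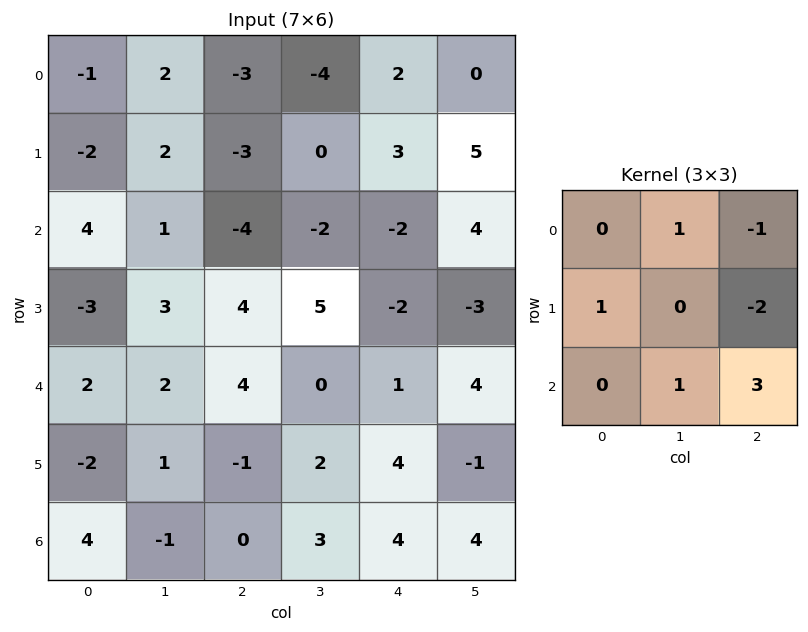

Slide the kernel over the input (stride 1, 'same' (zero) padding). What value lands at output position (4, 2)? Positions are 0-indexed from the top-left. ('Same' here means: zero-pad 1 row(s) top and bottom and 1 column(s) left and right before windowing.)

6

The receptive field on the zero-padded input at this output position is [3 4 5 / 2 4 0 / 1 -1 2]. Elementwise product with the kernel and sum: 4·1 + 5·-1 + 2·1 + 0·-2 + -1·1 + 2·3.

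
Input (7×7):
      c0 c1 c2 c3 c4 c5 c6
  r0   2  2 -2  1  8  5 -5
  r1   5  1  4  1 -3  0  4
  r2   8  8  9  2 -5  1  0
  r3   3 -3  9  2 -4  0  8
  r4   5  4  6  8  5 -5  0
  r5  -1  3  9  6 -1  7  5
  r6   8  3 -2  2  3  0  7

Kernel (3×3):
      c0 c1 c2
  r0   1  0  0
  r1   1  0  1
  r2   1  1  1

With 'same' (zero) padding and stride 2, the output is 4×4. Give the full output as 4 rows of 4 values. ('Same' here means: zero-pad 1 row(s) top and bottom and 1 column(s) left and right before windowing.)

Output[0,0]: The receptive field on the zero-padded input at this output position is [0 0 0 / 0 2 2 / 0 5 1]. Elementwise product with the kernel and sum: 0·1 + 0·1 + 2·1 + 0·1 + 5·1 + 1·1.

8 9 4 9
8 19 2 9
6 27 17 7
3 8 8 7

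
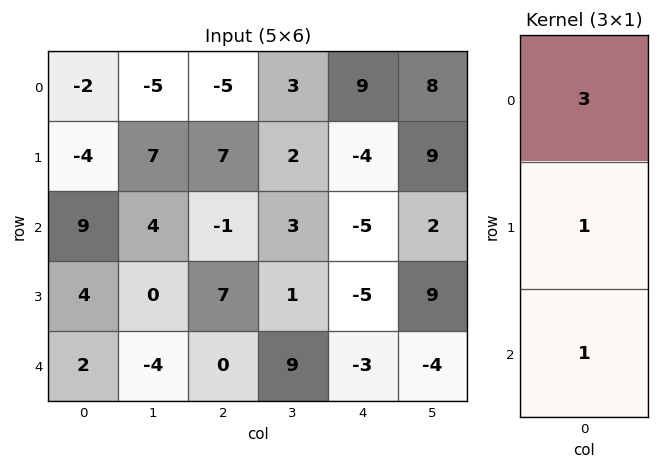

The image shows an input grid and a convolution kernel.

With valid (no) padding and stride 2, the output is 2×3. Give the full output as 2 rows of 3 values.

Output[0,0]: The receptive field on the input at this output position is [-2 / -4 / 9]. Elementwise product with the kernel and sum: -2·3 + -4·1 + 9·1.

-1 -9 18
33 4 -23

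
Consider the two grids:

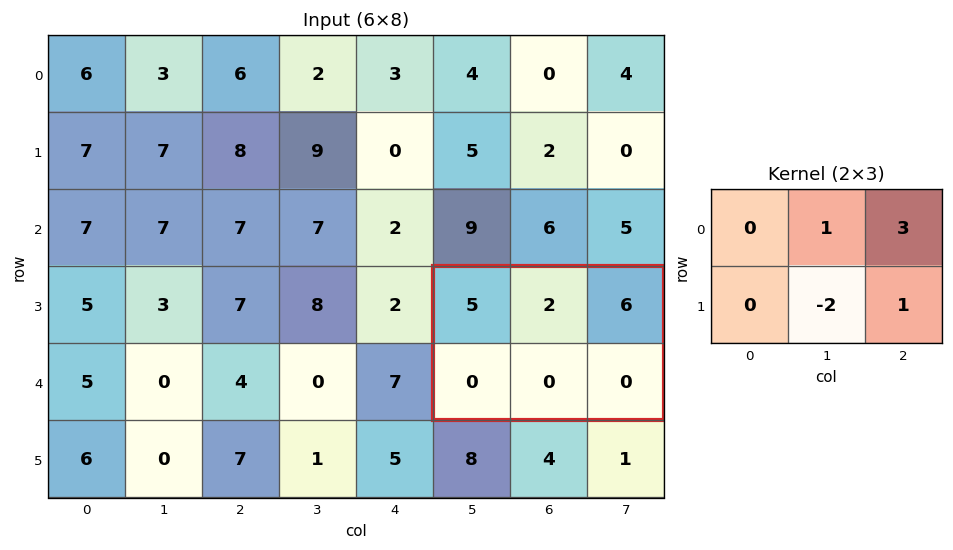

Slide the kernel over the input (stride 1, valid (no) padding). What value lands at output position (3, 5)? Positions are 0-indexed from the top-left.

20

The receptive field on the input at this output position is [5 2 6 / 0 0 0]. Elementwise product with the kernel and sum: 2·1 + 6·3 + 0·-2 + 0·1.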